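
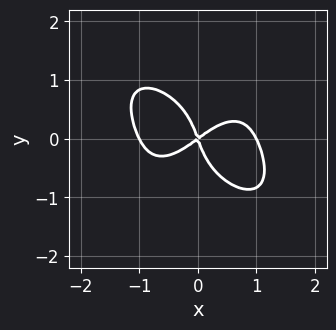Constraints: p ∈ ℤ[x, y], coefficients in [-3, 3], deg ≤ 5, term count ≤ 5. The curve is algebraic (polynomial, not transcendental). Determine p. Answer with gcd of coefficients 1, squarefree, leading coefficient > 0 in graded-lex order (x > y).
2*x^4 + 2*y^4 - 2*x^2 + 2*x*y + y^2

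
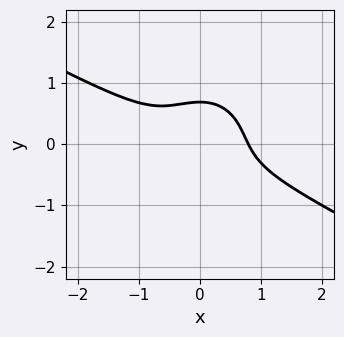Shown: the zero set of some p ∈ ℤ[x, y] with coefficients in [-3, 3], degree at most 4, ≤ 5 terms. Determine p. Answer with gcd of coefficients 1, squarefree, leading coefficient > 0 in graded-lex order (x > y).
deg p = 3. The shape is more complex than any degree-2 curve.
Solving for integer coefficients yields p as stated.

2*x^3 + 3*x^2*y + 3*y^3 - 1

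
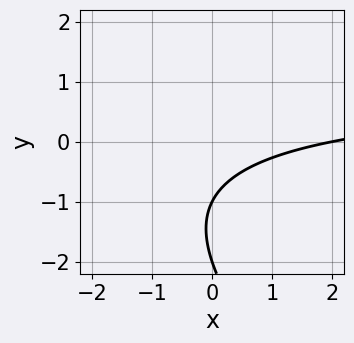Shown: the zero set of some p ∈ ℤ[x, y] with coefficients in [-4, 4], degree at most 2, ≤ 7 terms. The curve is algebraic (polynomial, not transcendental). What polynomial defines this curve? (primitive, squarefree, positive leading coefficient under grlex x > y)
x*y + y^2 - x + 3*y + 2

deg p = 2. No degree-1 curve has this shape.
Observable constraints: the y-axis gridline crossings are at y ∈ {-2, -1}; one x-axis crossing is at x = 2.
Solving for integer coefficients yields p as stated.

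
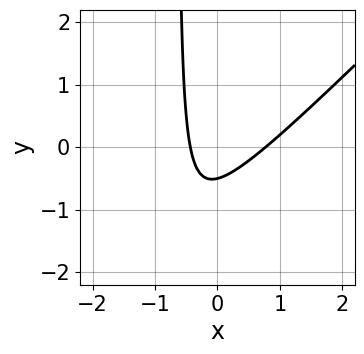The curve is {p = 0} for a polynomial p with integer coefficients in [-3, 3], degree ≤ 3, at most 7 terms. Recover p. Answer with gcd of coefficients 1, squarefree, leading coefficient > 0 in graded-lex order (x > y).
deg p = 2. No degree-1 curve has this shape.
The integer polynomial consistent with all of this is the stated p.

3*x^2 - 3*x*y - x - 2*y - 1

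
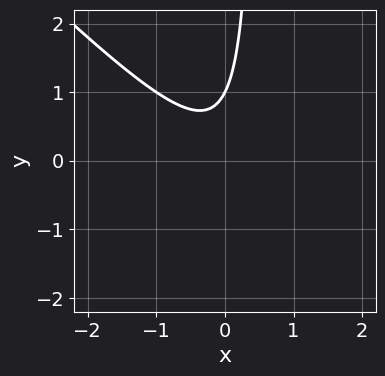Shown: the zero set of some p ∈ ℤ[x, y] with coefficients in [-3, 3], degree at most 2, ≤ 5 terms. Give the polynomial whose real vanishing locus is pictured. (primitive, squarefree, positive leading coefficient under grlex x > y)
2*x^2 + 2*x*y - y + 1

First, degree: no degree-1 curve has this shape, so deg p = 2.
Then, observable constraints: it meets the y-axis at y = 1 (among the integer gridlines); no x-intercept at any integer in the box.
Finally, fitting integer coefficients to these (and the overall shape) gives p.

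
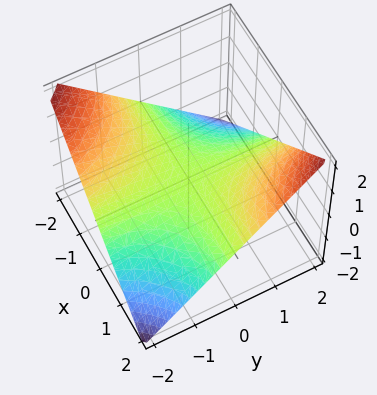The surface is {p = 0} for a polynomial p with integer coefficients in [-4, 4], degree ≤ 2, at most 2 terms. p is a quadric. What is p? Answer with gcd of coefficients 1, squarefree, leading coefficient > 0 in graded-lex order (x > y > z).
x*y - 2*z

(a) Degree: a hyperbolic paraboloid; a quadric, so deg p = 2.
(b) Against the integer gridlines: it meets the z-axis at z = 0 (among the integer gridlines); every point of the x-axis in the box is on the surface; every point of the y-axis in the box is on the surface.
(c) Together with the visible shape, these determine p as stated.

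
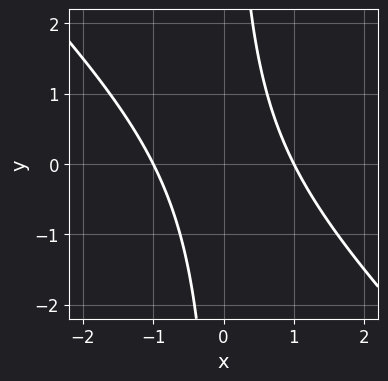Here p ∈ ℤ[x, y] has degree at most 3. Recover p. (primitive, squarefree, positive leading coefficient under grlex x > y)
x^2 + x*y - 1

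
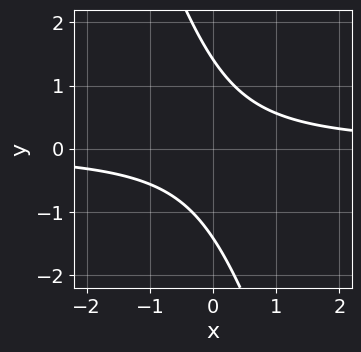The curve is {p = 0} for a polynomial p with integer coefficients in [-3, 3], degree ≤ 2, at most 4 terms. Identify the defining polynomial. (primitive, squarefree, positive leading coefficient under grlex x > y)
3*x*y + y^2 - 2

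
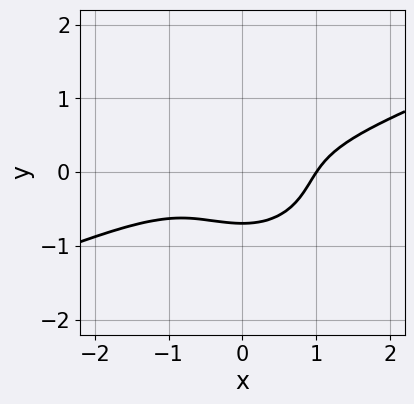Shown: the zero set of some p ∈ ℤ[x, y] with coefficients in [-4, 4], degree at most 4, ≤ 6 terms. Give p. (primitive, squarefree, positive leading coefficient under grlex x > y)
x^3 - 2*x^2*y - 3*y^3 - 1

Degree: a generic line meets the curve in up to 3 points, so deg p = 3.
From the visible intercepts: it meets the x-axis at x = 1 (among the integer gridlines).
These observations pin down the coefficients.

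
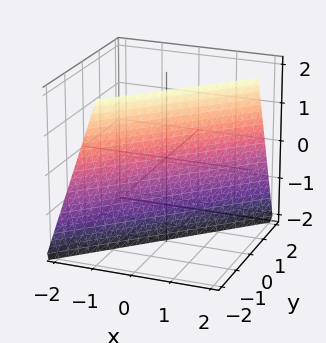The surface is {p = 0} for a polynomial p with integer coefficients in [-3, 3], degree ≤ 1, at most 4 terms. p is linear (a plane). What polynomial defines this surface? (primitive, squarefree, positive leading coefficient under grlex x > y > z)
(a) Degree: every cross-section is a straight line — this is a plane, so deg p = 1.
(b) From the visible intercepts: it meets the z-axis at z = -2 (among the integer gridlines).
(c) Assembling these constraints gives the stated polynomial.

3*x - 3*y - z - 2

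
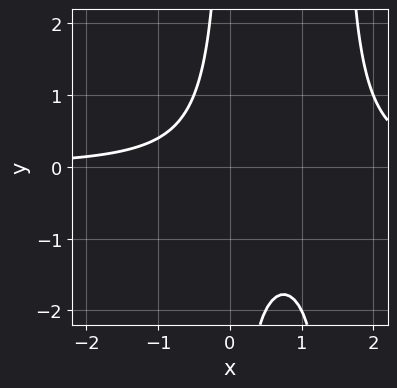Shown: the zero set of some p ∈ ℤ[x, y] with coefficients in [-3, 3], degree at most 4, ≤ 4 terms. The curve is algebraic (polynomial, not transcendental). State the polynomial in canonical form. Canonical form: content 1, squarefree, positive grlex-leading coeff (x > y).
2*x^2*y - 3*x*y - 2

(a) The degree is 3 — a generic line meets the curve in up to 3 points.
(b) Against the integer gridlines: no y-intercept at any integer in the box; it misses every integer gridline on the x-axis.
(c) Solving for integer coefficients yields p as stated.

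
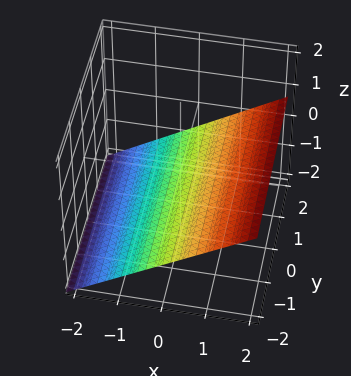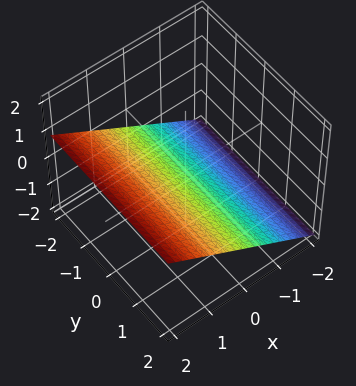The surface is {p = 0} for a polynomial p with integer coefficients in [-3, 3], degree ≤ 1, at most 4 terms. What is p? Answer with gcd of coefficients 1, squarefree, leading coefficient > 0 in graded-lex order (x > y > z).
2*x - 3*z - 2

(a) Degree: every cross-section is a straight line — this is a plane, so deg p = 1.
(b) From the axis intercepts and sections: it crosses the x-axis at the gridline x = 1; no y-intercept at any integer in the box.
(c) Assembling these constraints gives the stated polynomial.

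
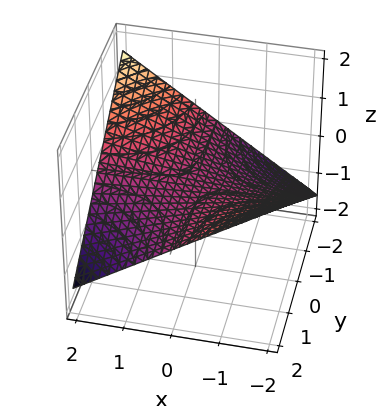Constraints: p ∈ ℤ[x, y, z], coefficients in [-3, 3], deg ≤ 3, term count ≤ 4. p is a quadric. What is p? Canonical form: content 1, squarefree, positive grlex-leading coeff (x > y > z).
x*y + 3*z

(a) Degree: a hyperbolic paraboloid; a quadric, so deg p = 2.
(b) From the axis intercepts and sections: every point of the y-axis in the box is on the surface; the visible x-axis segment lies entirely on the surface; it meets the z-axis at z = 0 (among the integer gridlines).
(c) Fitting integer coefficients to these (and the overall shape) gives p.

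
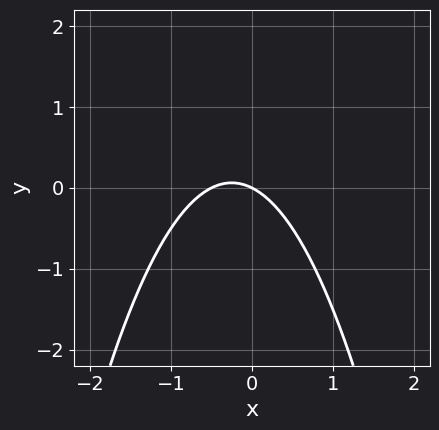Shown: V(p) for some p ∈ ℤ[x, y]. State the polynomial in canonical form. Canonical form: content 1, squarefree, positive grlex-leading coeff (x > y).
2*x^2 + x + 2*y

(a) deg p = 2.
(b) Reading off the gridlines: it meets the y-axis at y = 0 (among the integer gridlines); it meets the x-axis at x = 0 (among the integer gridlines).
(c) Matching integer coefficients to the picture gives p.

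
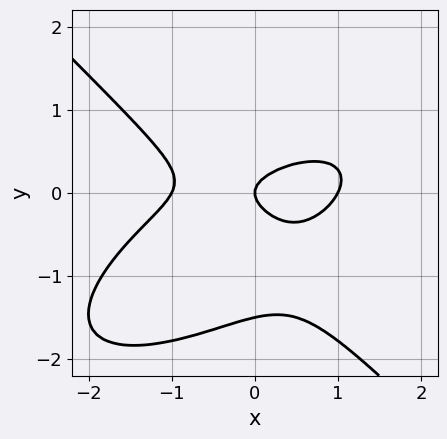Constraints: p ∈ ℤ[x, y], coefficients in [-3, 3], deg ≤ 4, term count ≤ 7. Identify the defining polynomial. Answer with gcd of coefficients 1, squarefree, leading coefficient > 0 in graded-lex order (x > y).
x^3 - x^2*y + 2*y^3 + 3*y^2 - x

The degree is 3 — the shape is more complex than any degree-2 curve.
Reading off the gridlines: it crosses the y-axis at the gridline y = 0; the x-axis gridline crossings are at x ∈ {-1, 0, 1}.
Solving for integer coefficients yields p as stated.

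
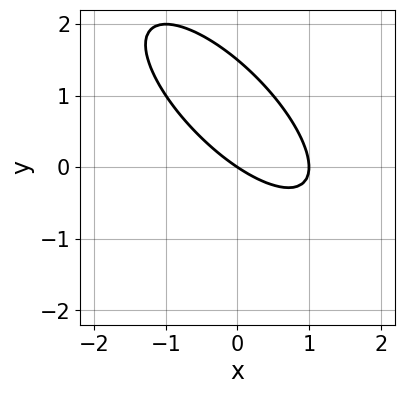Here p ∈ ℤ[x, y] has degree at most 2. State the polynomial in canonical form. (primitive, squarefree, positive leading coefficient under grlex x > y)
2*x^2 + 3*x*y + 2*y^2 - 2*x - 3*y

First, degree: a generic line meets the curve in up to 2 points, so deg p = 2.
Next, observable constraints: the x-axis gridline crossings are at x ∈ {0, 1}; it crosses the y-axis at the gridline y = 0.
Finally, together with the visible shape, these determine p as stated.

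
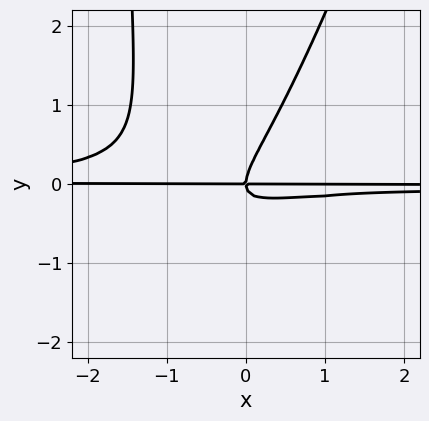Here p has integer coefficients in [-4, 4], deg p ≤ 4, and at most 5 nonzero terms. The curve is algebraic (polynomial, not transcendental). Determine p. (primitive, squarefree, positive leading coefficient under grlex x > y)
The degree is 4 — no degree-3 curve has this shape.
Reading off the gridlines: every point of the x-axis in the box is on the curve; one y-axis crossing is at y = 0.
The integer polynomial consistent with all of this is the stated p.

3*x^2*y^2 - x*y^3 + 3*x*y^2 - 2*y^3 + x*y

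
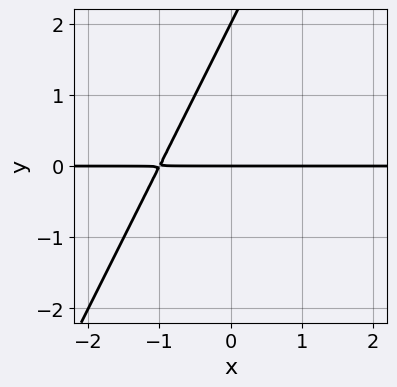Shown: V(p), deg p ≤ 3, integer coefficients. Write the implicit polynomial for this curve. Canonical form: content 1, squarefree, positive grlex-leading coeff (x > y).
2*x*y - y^2 + 2*y

Degree: no degree-1 curve has this shape, so deg p = 2.
Against the integer gridlines: the y-axis gridline crossings are at y ∈ {0, 2}; every point of the x-axis in the box is on the curve.
Putting this together gives p.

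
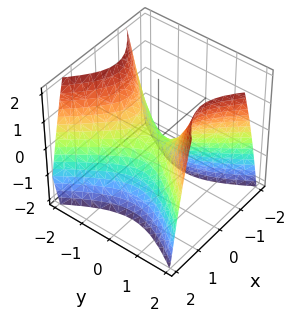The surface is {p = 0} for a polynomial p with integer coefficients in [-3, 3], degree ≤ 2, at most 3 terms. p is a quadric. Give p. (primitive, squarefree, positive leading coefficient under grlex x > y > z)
First, degree: a hyperbolic paraboloid; a quadric, so deg p = 2.
Then, symmetries: mirror symmetry y ↦ −y ⇒ only even powers of y; it's symmetric under x → −x, forcing even powers of x.
Then, checking where it meets the axes: it meets the z-axis at z = 0 (among the integer gridlines); one y-axis crossing is at y = 0; it meets the x-axis at x = 0 (among the integer gridlines).
Finally, fitting integer coefficients to these (and the overall shape) gives p.

3*x^2 - 2*y^2 + 2*z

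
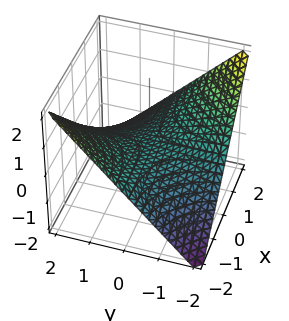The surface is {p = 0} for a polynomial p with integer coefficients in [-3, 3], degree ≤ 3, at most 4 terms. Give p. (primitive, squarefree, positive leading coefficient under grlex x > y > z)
x*y + 2*z

(a) Degree: a hyperbolic paraboloid; a quadric, so deg p = 2.
(b) Observable constraints: it crosses the z-axis at the gridline z = 0; every point of the x-axis in the box is on the surface; the visible y-axis segment lies entirely on the surface.
(c) These observations pin down the coefficients.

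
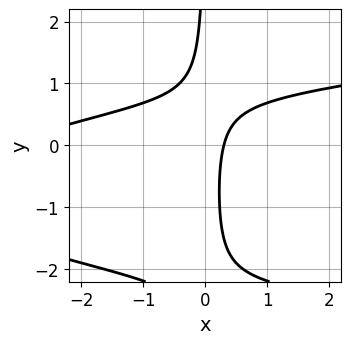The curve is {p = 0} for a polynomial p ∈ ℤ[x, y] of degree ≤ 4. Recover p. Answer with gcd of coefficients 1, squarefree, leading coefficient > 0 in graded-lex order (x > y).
2*x*y^2 - x^2 + 3*x*y - 3*x + 1

First, deg p = 3. No degree-2 curve has this shape.
Then, against the integer gridlines: no y-intercept at any integer in the box.
Finally, the integer polynomial consistent with all of this is the stated p.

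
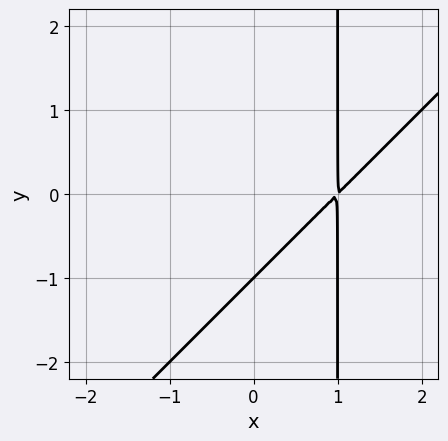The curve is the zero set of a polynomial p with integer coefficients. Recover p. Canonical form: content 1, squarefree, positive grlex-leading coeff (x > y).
(a) The degree is 2 — no degree-1 curve has this shape.
(b) Against the integer gridlines: one y-axis crossing is at y = -1.
(c) Fitting integer coefficients to these (and the overall shape) gives p.

x^2 - x*y - 2*x + y + 1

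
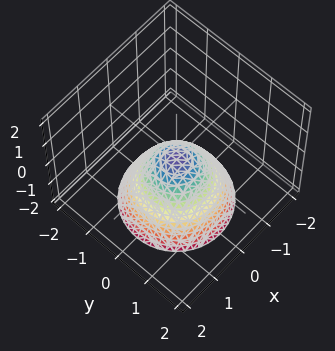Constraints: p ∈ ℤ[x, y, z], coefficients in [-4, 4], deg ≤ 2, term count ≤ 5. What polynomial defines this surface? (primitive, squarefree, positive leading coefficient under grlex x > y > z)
x^2 + y^2 + z

First, deg p = 2. A paraboloid; a quadric.
Next, symmetries: the z-axis is an axis of rotation, so x and y enter only as x² + y².
Next, from the visible intercepts: it crosses the y-axis at the gridline y = 0; one x-axis crossing is at x = 0.
Finally, these observations pin down the coefficients.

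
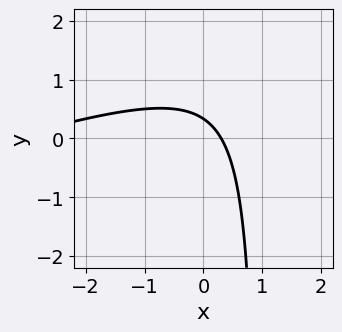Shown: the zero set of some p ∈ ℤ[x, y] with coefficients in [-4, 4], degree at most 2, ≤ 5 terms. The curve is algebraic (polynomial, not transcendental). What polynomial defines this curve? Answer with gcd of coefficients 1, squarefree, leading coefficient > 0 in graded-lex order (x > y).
x^2 - 3*x*y + 3*x + 3*y - 1

(a) deg p = 2.
(b) The integer polynomial consistent with all of this is the stated p.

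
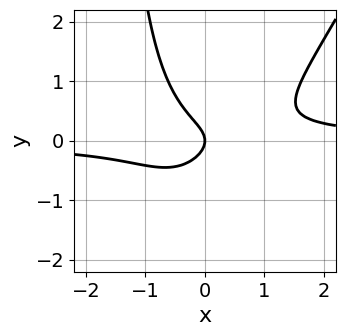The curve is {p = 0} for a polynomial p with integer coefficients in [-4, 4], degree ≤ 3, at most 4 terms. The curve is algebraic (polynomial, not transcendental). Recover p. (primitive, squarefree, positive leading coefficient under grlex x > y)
2*x^2*y - x*y^2 - 2*y^2 - x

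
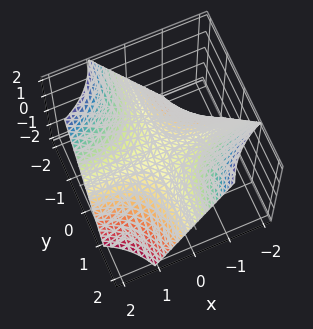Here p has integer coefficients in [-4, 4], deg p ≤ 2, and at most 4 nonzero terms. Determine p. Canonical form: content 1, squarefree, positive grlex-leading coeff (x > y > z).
x*y + z

deg p = 2.
From the visible intercepts: every point of the y-axis in the box is on the surface; it crosses the z-axis at the gridline z = 0.
Putting this together gives p.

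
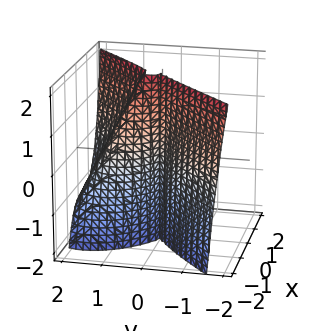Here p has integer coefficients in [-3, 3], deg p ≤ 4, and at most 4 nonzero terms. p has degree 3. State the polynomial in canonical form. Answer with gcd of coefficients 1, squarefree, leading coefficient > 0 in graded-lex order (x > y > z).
1. deg p = 3. The shape is more complex than any degree-2 surface.
2. Against the integer gridlines: it meets the y-axis at y = 0 (among the integer gridlines); the visible z-axis segment lies entirely on the surface.
3. Together with the visible shape, these determine p as stated.

2*x^3 - 2*y^3 - y^2*z + 3*y^2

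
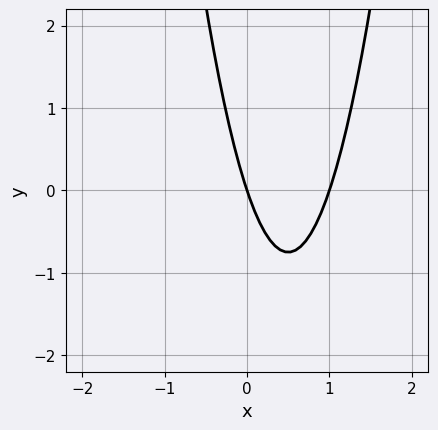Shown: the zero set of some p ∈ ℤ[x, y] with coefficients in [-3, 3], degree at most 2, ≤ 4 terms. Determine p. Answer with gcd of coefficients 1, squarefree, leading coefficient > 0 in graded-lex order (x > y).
1. deg p = 2. The shape is more complex than any degree-1 curve.
2. Against the integer gridlines: among the integer gridlines, it crosses the x-axis at x ∈ {0, 1}; it meets the y-axis at y = 0 (among the integer gridlines).
3. Fitting integer coefficients to these (and the overall shape) gives p.

3*x^2 - 3*x - y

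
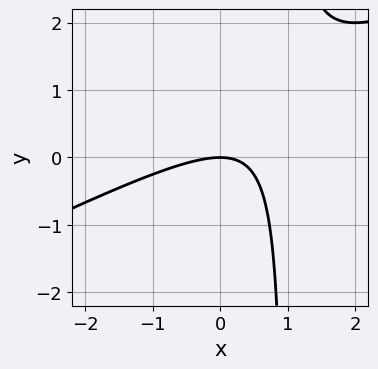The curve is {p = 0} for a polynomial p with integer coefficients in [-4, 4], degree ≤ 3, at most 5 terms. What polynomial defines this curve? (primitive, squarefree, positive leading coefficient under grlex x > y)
x^2 - 2*x*y + 2*y

The degree is 2 — a generic line meets the curve in up to 2 points.
Observable constraints: it meets the y-axis at y = 0 (among the integer gridlines); it crosses the x-axis at the gridline x = 0.
Putting this together gives p.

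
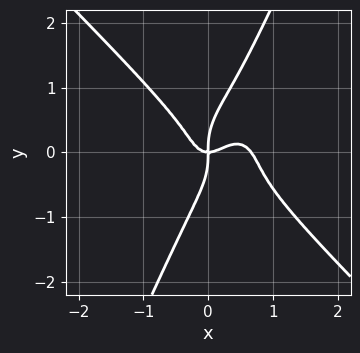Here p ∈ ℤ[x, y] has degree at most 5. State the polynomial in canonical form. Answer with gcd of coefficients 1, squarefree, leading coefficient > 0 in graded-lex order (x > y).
First, deg p = 4.
Then, reading off the gridlines: it crosses the x-axis at the gridline x = 0; it meets the y-axis at y = 0 (among the integer gridlines).
Finally, the integer polynomial consistent with all of this is the stated p.

3*x^4 + 2*x*y^3 - y^4 - 2*x^3 + x*y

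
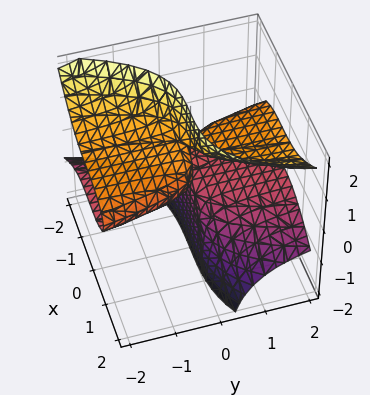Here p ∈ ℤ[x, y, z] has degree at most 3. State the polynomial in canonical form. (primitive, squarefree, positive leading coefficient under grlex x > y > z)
deg p = 3. No degree-2 surface has this shape.
From the axis intercepts and sections: every point of the y-axis in the box is on the surface; one x-axis crossing is at x = 0; every point of the z-axis in the box is on the surface.
The integer polynomial consistent with all of this is the stated p.

x^3 - 3*y*z^2 + 3*y*z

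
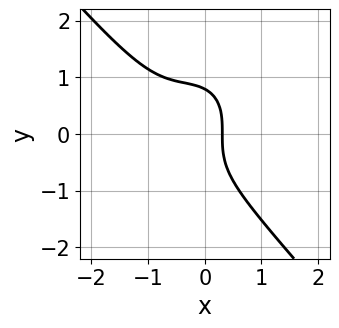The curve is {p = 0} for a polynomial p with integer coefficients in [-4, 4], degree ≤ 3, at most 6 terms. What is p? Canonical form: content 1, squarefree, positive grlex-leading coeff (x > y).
3*x^3 + 2*y^3 + 3*x^2 + 2*x - 1

(a) The degree is 3 — a generic line meets the curve in up to 3 points.
(b) The integer polynomial consistent with all of this is the stated p.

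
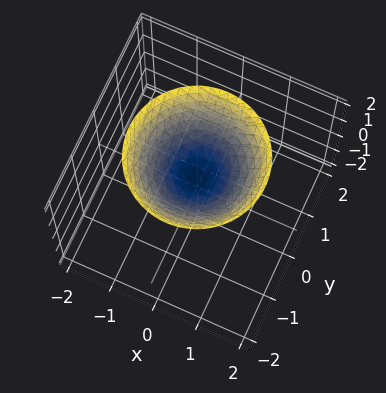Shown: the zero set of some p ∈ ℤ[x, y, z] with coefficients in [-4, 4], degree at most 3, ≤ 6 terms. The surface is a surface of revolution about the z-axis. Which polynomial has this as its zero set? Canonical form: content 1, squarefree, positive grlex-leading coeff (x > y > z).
1. deg p = 2. A generic line meets the surface in up to 2 points.
2. By symmetry, the z-axis is an axis of rotation, so x and y enter only as x² + y².
3. Against the integer gridlines: no x-intercept at any integer in the box; the surface avoids every integer y-axis point in the box; a circular section at z = 2 has radius between 1 and 2.
4. Assembling these constraints gives the stated polynomial.

2*x^2 + 2*y^2 - 3*z + 2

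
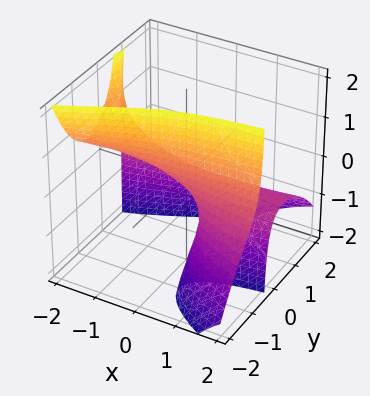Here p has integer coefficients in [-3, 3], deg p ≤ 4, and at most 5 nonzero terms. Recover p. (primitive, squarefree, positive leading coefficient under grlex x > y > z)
(a) deg p = 3.
(b) Reading off the gridlines: one z-axis crossing is at z = 0; it meets the x-axis at x = 0 (among the integer gridlines).
(c) The integer polynomial consistent with all of this is the stated p.

3*x*y*z + 3*y^3 + 3*y*z + x + 3*z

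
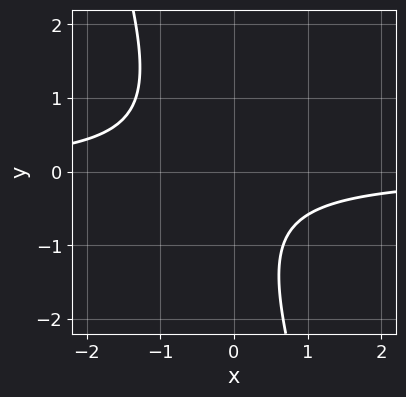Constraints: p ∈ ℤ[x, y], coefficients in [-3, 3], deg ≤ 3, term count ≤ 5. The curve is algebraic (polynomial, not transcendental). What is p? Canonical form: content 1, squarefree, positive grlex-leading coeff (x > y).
(a) Degree: no degree-1 curve has this shape, so deg p = 2.
(b) Checking where it meets the axes: it misses every integer gridline on the y-axis; it misses every integer gridline on the x-axis.
(c) Solving for integer coefficients yields p as stated.

3*x*y + y^2 + y + 2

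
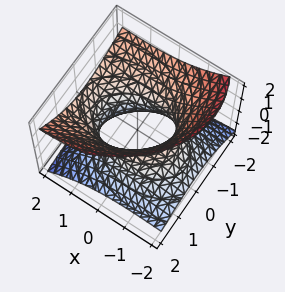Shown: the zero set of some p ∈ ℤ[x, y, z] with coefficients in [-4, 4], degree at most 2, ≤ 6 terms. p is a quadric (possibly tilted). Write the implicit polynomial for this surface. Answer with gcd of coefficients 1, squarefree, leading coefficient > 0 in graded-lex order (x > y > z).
(a) deg p = 2.
(b) Observable constraints: the surface avoids every integer z-axis point in the box; among the integer gridlines, it crosses the y-axis at y ∈ {-1, 1}.
(c) Fitting integer coefficients to these (and the overall shape) gives p.

x^2 - 3*x*z + 2*y^2 + 2*y*z - 3*z^2 - 2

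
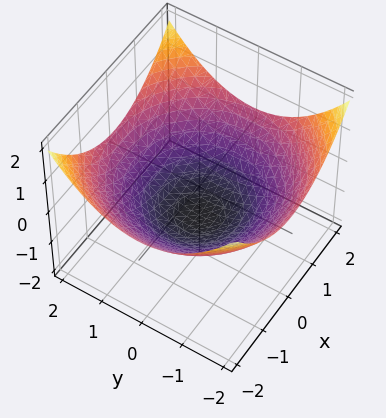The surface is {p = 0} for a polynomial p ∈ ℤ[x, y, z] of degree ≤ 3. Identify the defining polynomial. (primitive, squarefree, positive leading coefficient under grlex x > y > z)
x^2 + y^2 - 3*z - 3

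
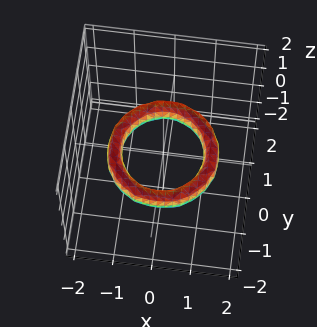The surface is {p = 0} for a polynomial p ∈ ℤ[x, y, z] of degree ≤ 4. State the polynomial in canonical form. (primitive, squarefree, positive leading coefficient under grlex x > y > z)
1. The degree is 4 — a generic line meets the surface in up to 4 points.
2. Symmetries: the surface is invariant under rotation about z: p = q(x² + y², z).
3. Against the integer gridlines: it misses every integer gridline on the z-axis; a circular section at z = 0 has radius exactly 1; the y-axis gridline crossings are at y ∈ {-1, 1}; the x-axis gridline crossings are at x ∈ {-1, 1}.
4. Fitting integer coefficients to these (and the overall shape) gives p.

x^4 + 2*x^2*y^2 + y^4 - 3*x^2 - 3*y^2 + 2*z^2 + 2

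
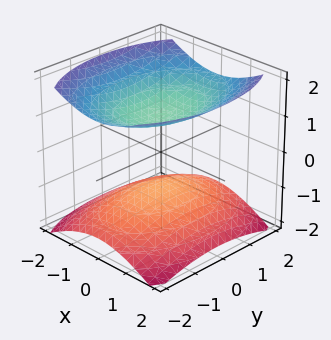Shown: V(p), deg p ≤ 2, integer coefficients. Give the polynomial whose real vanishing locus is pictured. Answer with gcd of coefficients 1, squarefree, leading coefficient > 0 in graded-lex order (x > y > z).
2*x^2 + y^2 - 3*z^2 + 3

1. The picture has 2 separate pieces. They look like related sheets of one shape, so recover p as a whole.
2. Degree: two separate bowl-shaped sheets opening away from each other; a quadric, so deg p = 2.
3. Symmetries: the y ↦ −y reflection is a symmetry, so y appears only in even powers; it's symmetric under z → −z, forcing even powers of z; the x ↦ −x reflection is a symmetry, so x appears only in even powers.
4. Against the integer gridlines: among the integer gridlines, it crosses the z-axis at z ∈ {-1, 1}; no y-intercept at any integer in the box; no x-intercept at any integer in the box.
5. Matching integer coefficients to the picture gives p.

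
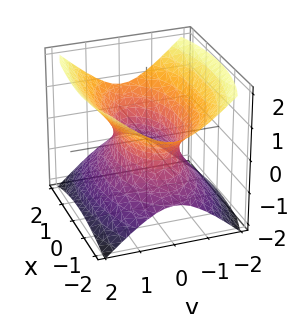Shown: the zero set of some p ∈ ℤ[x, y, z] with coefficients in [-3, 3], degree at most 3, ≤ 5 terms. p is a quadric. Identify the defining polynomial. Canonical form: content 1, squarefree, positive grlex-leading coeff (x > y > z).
(a) deg p = 2. An hourglass — one-sheet hyperboloid; a quadric.
(b) Symmetries: it's symmetric under x → −x, forcing even powers of x; it's symmetric under y → −y, forcing even powers of y; mirror symmetry z ↦ −z ⇒ only even powers of z.
(c) From the visible intercepts: no z-intercept at any integer in the box.
(d) Matching integer coefficients to the picture gives p.

x^2 + 3*y^2 - 3*z^2 - 2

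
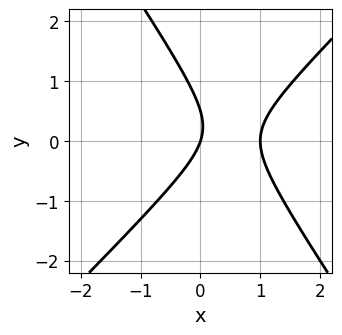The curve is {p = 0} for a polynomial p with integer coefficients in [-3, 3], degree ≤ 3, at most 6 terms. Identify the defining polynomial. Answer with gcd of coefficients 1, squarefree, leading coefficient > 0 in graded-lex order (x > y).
3*x^2 - x*y - 2*y^2 - 3*x + y

First, the degree is 2 — no degree-1 curve has this shape.
Then, against the integer gridlines: it meets the y-axis at y = 0 (among the integer gridlines); among the integer gridlines, it crosses the x-axis at x ∈ {0, 1}.
Finally, solving for integer coefficients yields p as stated.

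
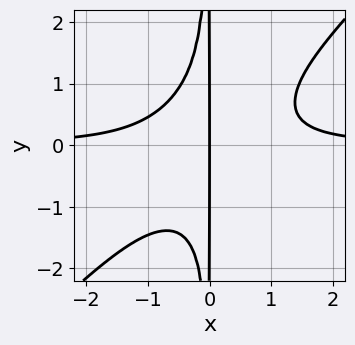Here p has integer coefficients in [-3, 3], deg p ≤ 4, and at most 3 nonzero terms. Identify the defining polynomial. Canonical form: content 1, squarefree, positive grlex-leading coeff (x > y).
First, the degree is 4 — a generic line meets the curve in up to 4 points.
Then, checking where it meets the axes: every point of the y-axis in the box is on the curve; it meets the x-axis at x = 0 (among the integer gridlines).
Finally, matching integer coefficients to the picture gives p.

3*x^3*y - 3*x^2*y^2 - 2*x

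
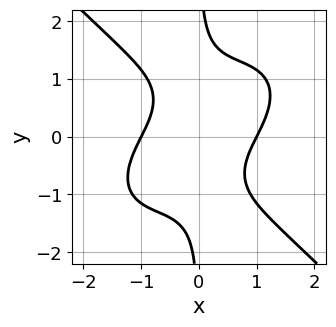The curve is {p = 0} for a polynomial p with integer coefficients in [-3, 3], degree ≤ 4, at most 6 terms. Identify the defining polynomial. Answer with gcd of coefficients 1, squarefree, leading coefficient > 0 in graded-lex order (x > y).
The degree is 4 — a generic line meets the curve in up to 4 points.
Reading off the gridlines: the x-axis gridline crossings are at x ∈ {-1, 1}; no y-intercept at any integer in the box.
These observations pin down the coefficients.

2*x^4 - x^3*y + 3*x*y^3 - 3*x*y - 2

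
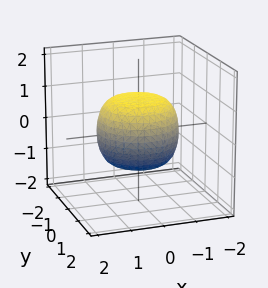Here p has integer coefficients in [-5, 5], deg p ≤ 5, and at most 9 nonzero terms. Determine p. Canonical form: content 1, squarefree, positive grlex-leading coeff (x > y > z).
First, the degree is 4 — the shape is more complex than any degree-3 surface.
Then, symmetry: every cross-section ⟂ z is a circle, so x, y appear only via x² + y².
Next, against the integer gridlines: a circular section at z = 0 has radius between 1 and 2; the z-axis gridline crossings are at z ∈ {-1, 1}.
Finally, these observations pin down the coefficients.

2*x^4 + 4*x^2*y^2 + 2*y^4 - x^2 - y^2 + 3*z^2 - 3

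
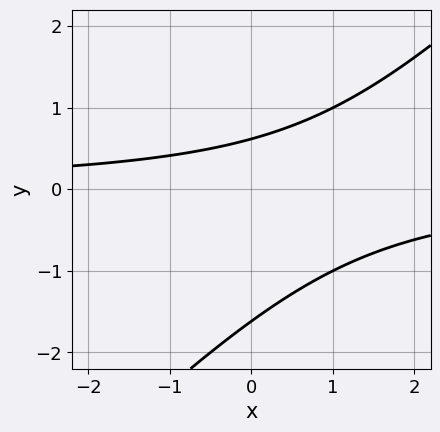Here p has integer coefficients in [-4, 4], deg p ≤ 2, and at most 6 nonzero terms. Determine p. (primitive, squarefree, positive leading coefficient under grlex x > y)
x*y - y^2 - y + 1

The degree is 2 — no degree-1 curve has this shape.
Checking where it meets the axes: no x-intercept at any integer in the box.
These observations pin down the coefficients.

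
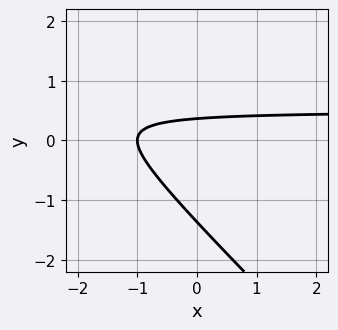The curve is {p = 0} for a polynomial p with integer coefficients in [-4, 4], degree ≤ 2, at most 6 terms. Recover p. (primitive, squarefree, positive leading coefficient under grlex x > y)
2*x*y + 2*y^2 - x + 2*y - 1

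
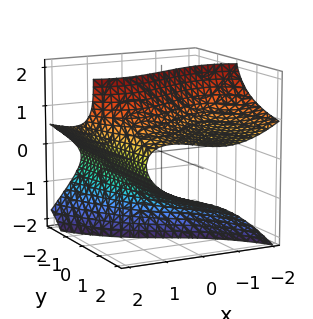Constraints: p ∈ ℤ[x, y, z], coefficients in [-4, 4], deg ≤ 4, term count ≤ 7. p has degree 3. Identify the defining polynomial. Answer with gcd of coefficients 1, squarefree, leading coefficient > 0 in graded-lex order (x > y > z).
x^3 + 3*y*z^2 - 3*x*z + y*z - 3

Degree: the shape is more complex than any degree-2 surface, so deg p = 3.
Against the integer gridlines: no y-intercept at any integer in the box; it misses every integer gridline on the z-axis.
Matching integer coefficients to the picture gives p.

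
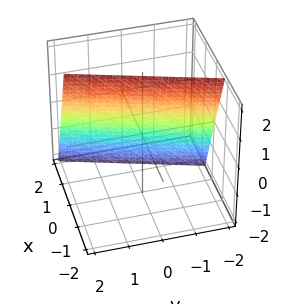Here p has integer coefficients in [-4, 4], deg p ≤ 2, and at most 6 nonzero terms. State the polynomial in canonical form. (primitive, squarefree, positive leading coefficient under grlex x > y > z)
(a) deg p = 1. The surface is flat (a plane).
(b) From the axis intercepts and sections: one z-axis crossing is at z = 2; one y-axis crossing is at y = -2.
(c) Putting this together gives p.

3*x - y + z - 2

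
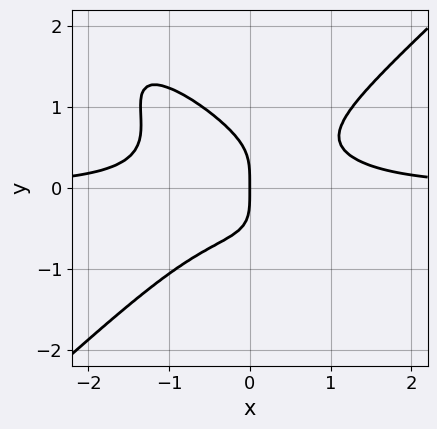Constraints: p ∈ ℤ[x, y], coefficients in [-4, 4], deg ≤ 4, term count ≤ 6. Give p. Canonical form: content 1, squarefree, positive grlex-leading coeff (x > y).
The degree is 4 — a generic line meets the curve in up to 4 points.
Against the integer gridlines: it crosses the x-axis at the gridline x = 0; one y-axis crossing is at y = 0.
The integer polynomial consistent with all of this is the stated p.

3*x^3*y + 2*x^2*y^2 - 3*x*y^3 - 3*y^4 - 2*x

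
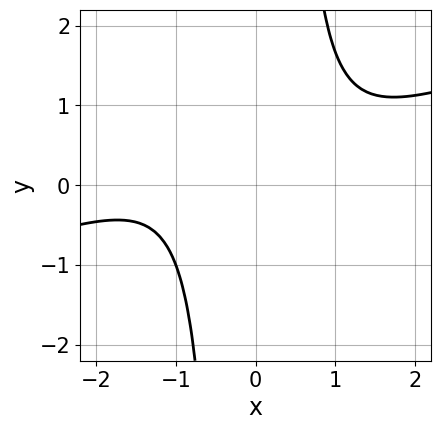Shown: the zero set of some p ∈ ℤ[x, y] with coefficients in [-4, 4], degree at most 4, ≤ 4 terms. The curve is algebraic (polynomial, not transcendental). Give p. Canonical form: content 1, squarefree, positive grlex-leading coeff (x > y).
x^4 - 3*x^3*y + x^3 + 3

(a) The degree is 4 — a generic line meets the curve in up to 4 points.
(b) Against the integer gridlines: it misses every integer gridline on the x-axis; no y-intercept at any integer in the box.
(c) Assembling these constraints gives the stated polynomial.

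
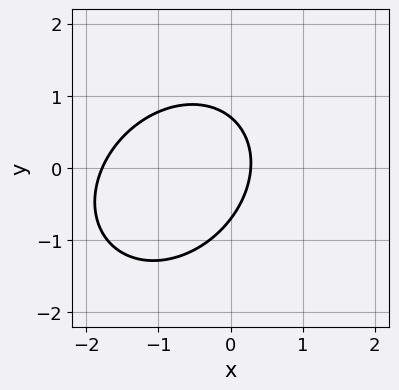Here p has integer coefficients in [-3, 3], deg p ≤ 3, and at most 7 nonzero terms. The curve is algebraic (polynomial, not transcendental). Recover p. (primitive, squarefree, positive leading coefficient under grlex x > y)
The degree is 2 — a generic line meets the curve in up to 2 points.
The integer polynomial consistent with all of this is the stated p.

2*x^2 - x*y + 2*y^2 + 3*x - 1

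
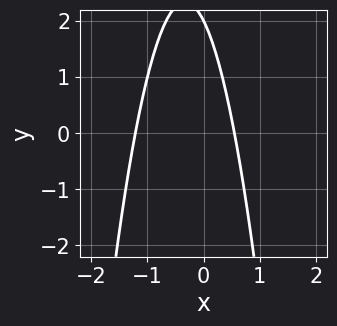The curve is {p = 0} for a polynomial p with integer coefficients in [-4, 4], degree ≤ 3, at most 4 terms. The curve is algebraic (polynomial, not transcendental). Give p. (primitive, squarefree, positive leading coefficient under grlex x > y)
3*x^2 + 2*x + y - 2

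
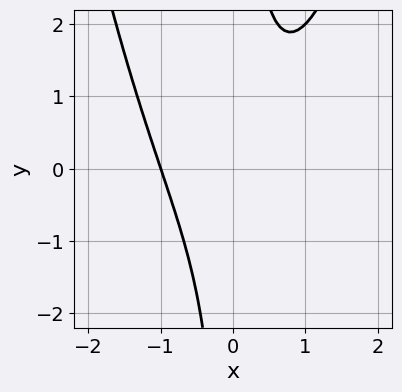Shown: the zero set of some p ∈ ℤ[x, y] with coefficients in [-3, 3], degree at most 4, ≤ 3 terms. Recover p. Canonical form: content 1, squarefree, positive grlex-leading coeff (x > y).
x^3 - x*y + 1

deg p = 3. The shape is more complex than any degree-2 curve.
Against the integer gridlines: it misses every integer gridline on the y-axis; it crosses the x-axis at the gridline x = -1.
These observations pin down the coefficients.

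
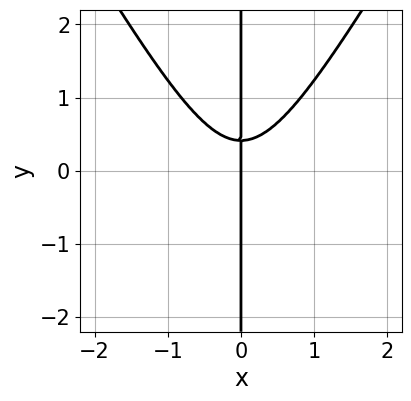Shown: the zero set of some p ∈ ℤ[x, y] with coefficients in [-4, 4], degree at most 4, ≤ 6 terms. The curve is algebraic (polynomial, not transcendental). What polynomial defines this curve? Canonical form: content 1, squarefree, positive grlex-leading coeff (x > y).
The degree is 3 — a generic line meets the curve in up to 3 points.
Reading off the gridlines: the visible y-axis segment lies entirely on the curve; one x-axis crossing is at x = 0.
Fitting integer coefficients to these (and the overall shape) gives p.

3*x^3 - x*y^2 - 2*x*y + x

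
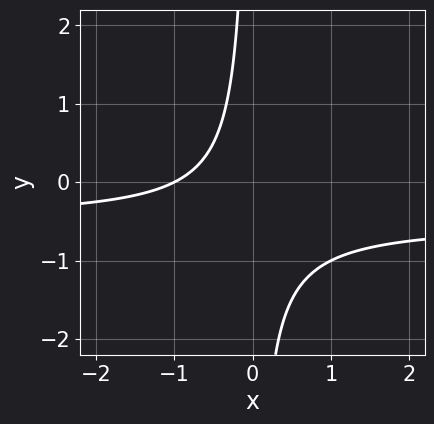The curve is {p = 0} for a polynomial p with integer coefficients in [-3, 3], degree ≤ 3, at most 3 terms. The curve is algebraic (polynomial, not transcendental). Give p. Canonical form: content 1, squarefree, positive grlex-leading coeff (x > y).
deg p = 2. A generic line meets the curve in up to 2 points.
From the axis intercepts and sections: no y-intercept at any integer in the box; it meets the x-axis at x = -1 (among the integer gridlines).
These observations pin down the coefficients.

2*x*y + x + 1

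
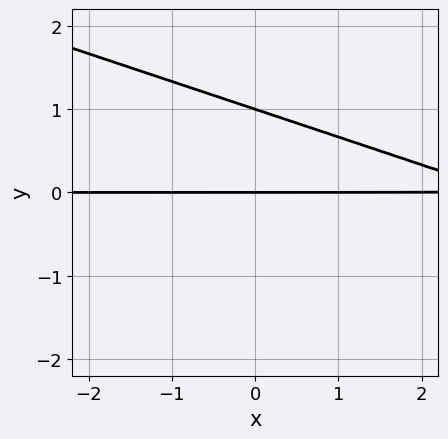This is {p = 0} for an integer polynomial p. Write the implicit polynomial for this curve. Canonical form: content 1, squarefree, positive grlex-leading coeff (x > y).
x*y + 3*y^2 - 3*y

First, degree: a generic line meets the curve in up to 2 points, so deg p = 2.
Then, reading off the gridlines: among the integer gridlines, it crosses the y-axis at y ∈ {0, 1}; the visible x-axis segment lies entirely on the curve.
Finally, matching integer coefficients to the picture gives p.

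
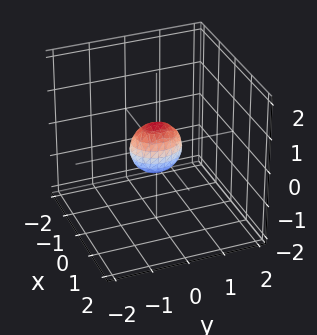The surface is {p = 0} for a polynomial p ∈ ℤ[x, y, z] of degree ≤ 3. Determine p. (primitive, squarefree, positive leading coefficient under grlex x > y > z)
(a) Degree: a closed, bounded, convex surface; a quadric, so deg p = 2.
(b) Symmetries: the y ↦ −y reflection is a symmetry, so y appears only in even powers; the z ↦ −z reflection is a symmetry, so z appears only in even powers; it's symmetric under x → −x, forcing even powers of x.
(c) Assembling these constraints gives the stated polynomial.

3*x^2 + 2*y^2 + 2*z^2 - 1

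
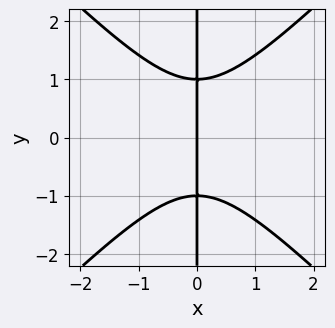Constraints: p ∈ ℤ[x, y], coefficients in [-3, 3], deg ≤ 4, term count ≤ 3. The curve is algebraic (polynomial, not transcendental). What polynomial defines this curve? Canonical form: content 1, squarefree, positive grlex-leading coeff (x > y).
x^3 - x*y^2 + x

(a) deg p = 3. The shape is more complex than any degree-2 curve.
(b) Symmetries: mirror symmetry y ↦ −y ⇒ only even powers of y.
(c) From the axis intercepts and sections: it crosses the x-axis at the gridline x = 0; the visible y-axis segment lies entirely on the curve.
(d) Fitting integer coefficients to these (and the overall shape) gives p.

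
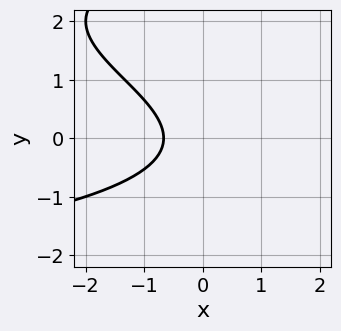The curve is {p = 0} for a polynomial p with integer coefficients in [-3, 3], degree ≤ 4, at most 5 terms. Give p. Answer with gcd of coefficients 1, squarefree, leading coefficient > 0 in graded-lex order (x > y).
y^3 - 3*y^2 - 3*x - 2

First, degree: a generic line meets the curve in up to 3 points, so deg p = 3.
Next, checking where it meets the axes: it misses every integer gridline on the y-axis.
Finally, assembling these constraints gives the stated polynomial.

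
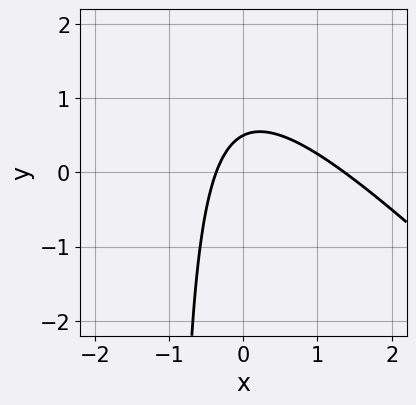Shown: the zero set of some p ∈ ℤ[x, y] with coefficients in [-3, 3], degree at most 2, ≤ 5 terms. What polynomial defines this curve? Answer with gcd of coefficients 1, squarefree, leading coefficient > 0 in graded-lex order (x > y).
2*x^2 + 2*x*y - 2*x + 2*y - 1

deg p = 2.
Putting this together gives p.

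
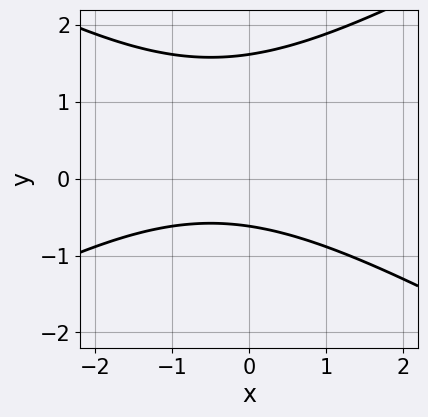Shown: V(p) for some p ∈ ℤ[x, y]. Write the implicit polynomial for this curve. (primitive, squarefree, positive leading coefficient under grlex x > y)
(a) deg p = 2. A generic line meets the curve in up to 2 points.
(b) Observable constraints: no x-intercept at any integer in the box.
(c) Matching integer coefficients to the picture gives p.

x^2 - 3*y^2 + x + 3*y + 3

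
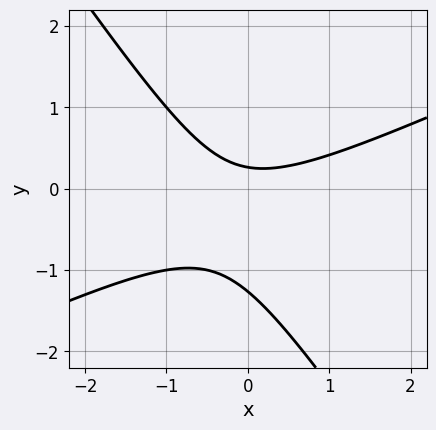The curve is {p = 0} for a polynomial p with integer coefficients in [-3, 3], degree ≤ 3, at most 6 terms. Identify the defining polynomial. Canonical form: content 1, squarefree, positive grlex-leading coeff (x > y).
2*x^2 - 3*x*y - 3*y^2 - 3*y + 1

(a) Degree: the shape is more complex than any degree-1 curve, so deg p = 2.
(b) Observable constraints: no x-intercept at any integer in the box.
(c) Fitting integer coefficients to these (and the overall shape) gives p.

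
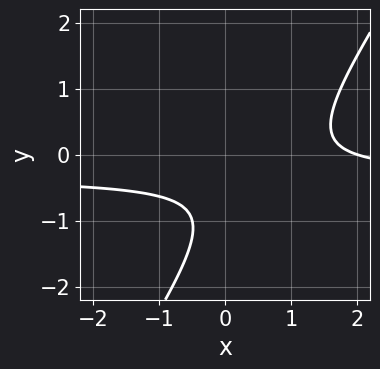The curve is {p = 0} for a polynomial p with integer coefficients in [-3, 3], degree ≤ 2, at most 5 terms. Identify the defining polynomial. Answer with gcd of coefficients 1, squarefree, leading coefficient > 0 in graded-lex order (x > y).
3*x*y - 2*y^2 + x - 3*y - 2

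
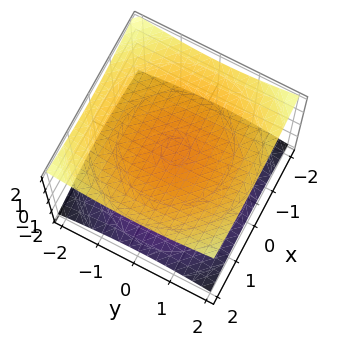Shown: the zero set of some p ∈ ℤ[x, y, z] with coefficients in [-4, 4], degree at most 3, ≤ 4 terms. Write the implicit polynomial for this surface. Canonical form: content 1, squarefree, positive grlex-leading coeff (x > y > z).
x^2 + y^2 - 3*z^2 + 3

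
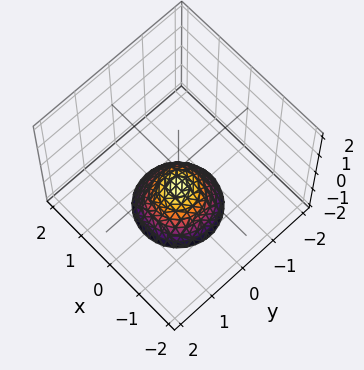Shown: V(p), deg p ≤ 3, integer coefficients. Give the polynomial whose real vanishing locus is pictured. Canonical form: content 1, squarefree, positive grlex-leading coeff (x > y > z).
1. The degree is 2 — the shape is more complex than any degree-1 surface.
2. Symmetry: the surface is invariant under rotation about z: p = q(x² + y², z).
3. Against the integer gridlines: a circular section at z = -2 has radius exactly 1; one z-axis crossing is at z = -1.
4. Fitting integer coefficients to these (and the overall shape) gives p.

x^2 + y^2 + z + 1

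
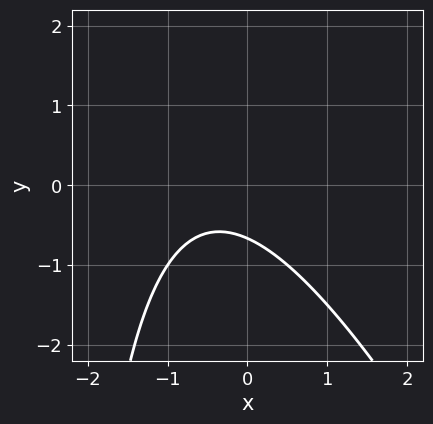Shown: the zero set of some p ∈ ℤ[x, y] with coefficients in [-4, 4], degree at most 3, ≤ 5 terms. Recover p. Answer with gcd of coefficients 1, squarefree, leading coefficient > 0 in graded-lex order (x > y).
2*x^2 + x*y + 2*x + 3*y + 2

1. Degree: the shape is more complex than any degree-1 curve, so deg p = 2.
2. From the axis intercepts and sections: it misses every integer gridline on the x-axis.
3. Matching integer coefficients to the picture gives p.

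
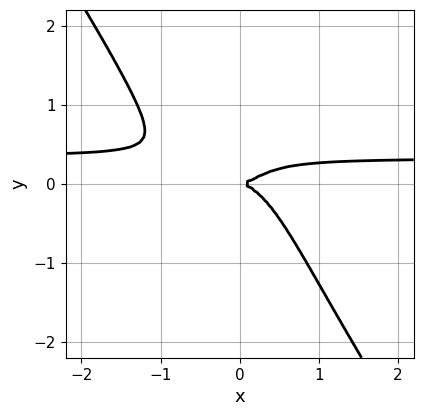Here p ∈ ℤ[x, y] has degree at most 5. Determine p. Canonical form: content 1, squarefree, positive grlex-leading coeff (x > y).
(a) deg p = 4. The shape is more complex than any degree-3 curve.
(b) Against the integer gridlines: it meets the x-axis at x = 0 (among the integer gridlines); it meets the y-axis at y = 0 (among the integer gridlines).
(c) Assembling these constraints gives the stated polynomial.

3*x^3*y + 2*x^2*y^2 - x^3 + y^2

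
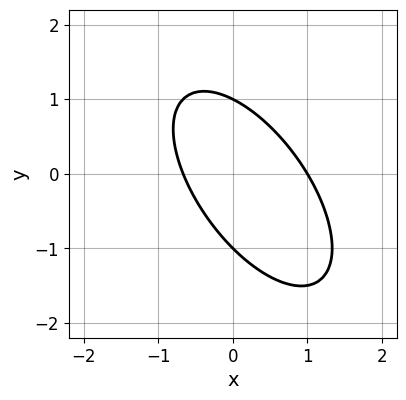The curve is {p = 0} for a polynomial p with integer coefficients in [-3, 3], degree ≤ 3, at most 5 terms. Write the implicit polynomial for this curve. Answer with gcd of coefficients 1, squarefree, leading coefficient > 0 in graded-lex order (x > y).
1. deg p = 2.
2. From the visible intercepts: the y-axis gridline crossings are at y ∈ {-1, 1}; it crosses the x-axis at the gridline x = 1.
3. Fitting integer coefficients to these (and the overall shape) gives p.

3*x^2 + 3*x*y + 2*y^2 - x - 2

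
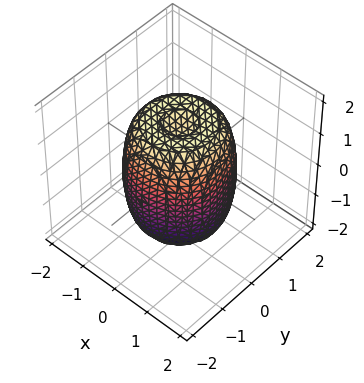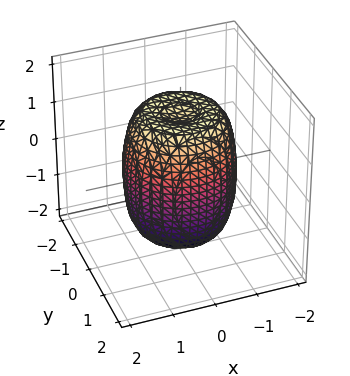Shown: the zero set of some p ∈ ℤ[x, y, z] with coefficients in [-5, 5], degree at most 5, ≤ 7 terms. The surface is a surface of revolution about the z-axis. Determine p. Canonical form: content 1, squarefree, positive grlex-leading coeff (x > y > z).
2*x^4 + 4*x^2*y^2 + 2*y^4 - 2*x^2 - 2*y^2 + z^2 - 2

(a) Degree: no degree-3 surface has this shape, so deg p = 4.
(b) Symmetry: the z-axis is an axis of rotation, so x and y enter only as x² + y².
(c) Observable constraints: a circular section at z = 1 has radius between 1 and 2.
(d) Together with the visible shape, these determine p as stated.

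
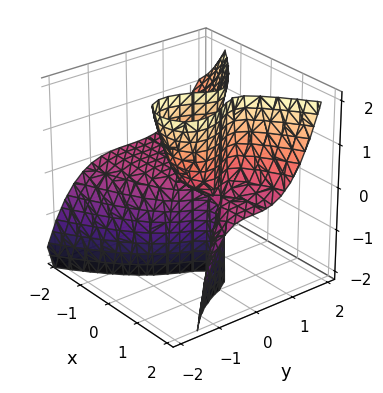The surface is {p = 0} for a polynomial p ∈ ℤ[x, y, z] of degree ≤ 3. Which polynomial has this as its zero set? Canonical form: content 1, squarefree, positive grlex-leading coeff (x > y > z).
2*x^2*z - 2*y^3 - 2*x*z + y*z

1. deg p = 3.
2. Checking where it meets the axes: every point of the z-axis in the box is on the surface; the visible x-axis segment lies entirely on the surface; it meets the y-axis at y = 0 (among the integer gridlines).
3. Assembling these constraints gives the stated polynomial.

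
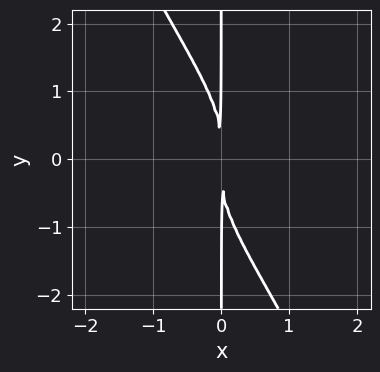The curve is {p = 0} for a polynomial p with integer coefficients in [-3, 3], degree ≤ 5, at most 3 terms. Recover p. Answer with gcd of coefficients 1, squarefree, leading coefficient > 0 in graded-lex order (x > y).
2*x^2*y^2 + x*y^3 + 3*x^2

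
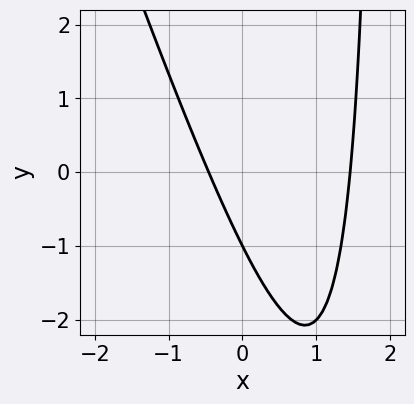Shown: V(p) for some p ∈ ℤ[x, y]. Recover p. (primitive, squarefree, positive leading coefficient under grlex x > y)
deg p = 2. No degree-1 curve has this shape.
Observable constraints: it crosses the y-axis at the gridline y = -1.
The integer polynomial consistent with all of this is the stated p.

3*x^2 + x*y - 3*x - 2*y - 2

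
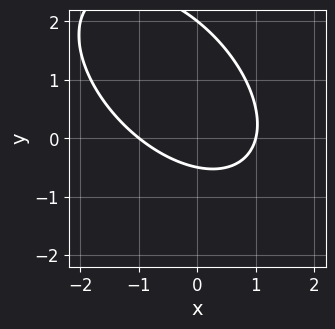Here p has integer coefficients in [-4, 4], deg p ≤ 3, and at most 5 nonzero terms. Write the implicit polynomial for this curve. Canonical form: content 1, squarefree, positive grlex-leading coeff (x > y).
1. Degree: no degree-1 curve has this shape, so deg p = 2.
2. Checking where it meets the axes: the x-axis gridline crossings are at x ∈ {-1, 1}; it meets the y-axis at y = 2 (among the integer gridlines).
3. Fitting integer coefficients to these (and the overall shape) gives p.

2*x^2 + 2*x*y + 2*y^2 - 3*y - 2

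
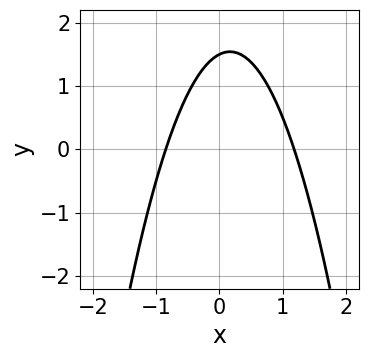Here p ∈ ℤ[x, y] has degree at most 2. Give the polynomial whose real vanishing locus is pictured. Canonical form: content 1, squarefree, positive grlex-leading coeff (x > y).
3*x^2 - x + 2*y - 3

1. deg p = 2.
2. Matching integer coefficients to the picture gives p.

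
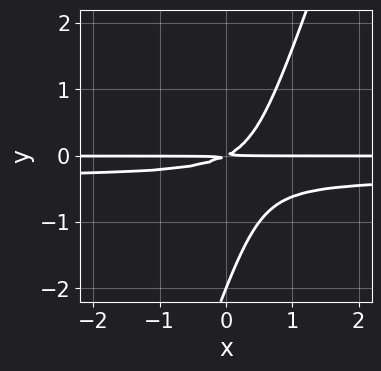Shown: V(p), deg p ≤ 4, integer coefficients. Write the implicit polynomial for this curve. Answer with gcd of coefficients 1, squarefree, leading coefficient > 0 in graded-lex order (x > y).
First, degree: the shape is more complex than any degree-2 curve, so deg p = 3.
Next, from the axis intercepts and sections: one y-axis crossing is at y = -2; every point of the x-axis in the box is on the curve.
Finally, matching integer coefficients to the picture gives p.

3*x*y^2 - y^3 + x*y - 2*y^2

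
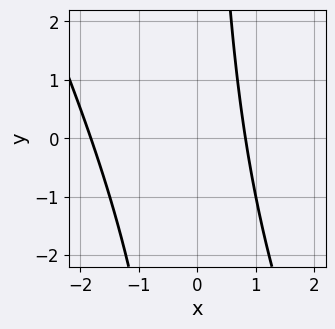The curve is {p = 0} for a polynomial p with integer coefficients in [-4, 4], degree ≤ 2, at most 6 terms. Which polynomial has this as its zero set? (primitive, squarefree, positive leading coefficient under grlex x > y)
(a) deg p = 2. No degree-1 curve has this shape.
(b) Checking where it meets the axes: it misses every integer gridline on the y-axis.
(c) Solving for integer coefficients yields p as stated.

2*x^2 + x*y + 2*x - 3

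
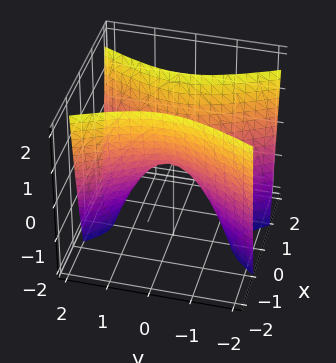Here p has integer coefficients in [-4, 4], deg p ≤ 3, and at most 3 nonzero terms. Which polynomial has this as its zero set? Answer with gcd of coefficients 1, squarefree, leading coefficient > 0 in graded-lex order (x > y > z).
3*x^2 - y^2 - z

Degree: a saddle surface; a quadric, so deg p = 2.
Symmetries: mirror symmetry x ↦ −x ⇒ only even powers of x; it's symmetric under y → −y, forcing even powers of y.
Reading off the gridlines: it crosses the z-axis at the gridline z = 0; it meets the y-axis at y = 0 (among the integer gridlines); it meets the x-axis at x = 0 (among the integer gridlines).
Together with the visible shape, these determine p as stated.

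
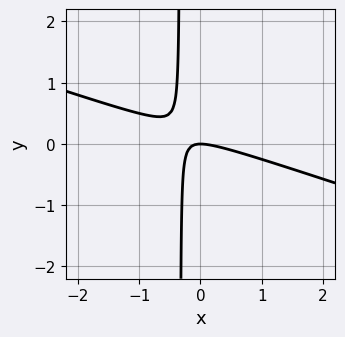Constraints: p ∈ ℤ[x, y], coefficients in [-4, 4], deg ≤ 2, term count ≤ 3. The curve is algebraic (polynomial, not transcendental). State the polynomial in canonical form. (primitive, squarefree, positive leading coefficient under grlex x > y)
x^2 + 3*x*y + y

First, the degree is 2 — a generic line meets the curve in up to 2 points.
Then, from the axis intercepts and sections: one y-axis crossing is at y = 0; it crosses the x-axis at the gridline x = 0.
Finally, together with the visible shape, these determine p as stated.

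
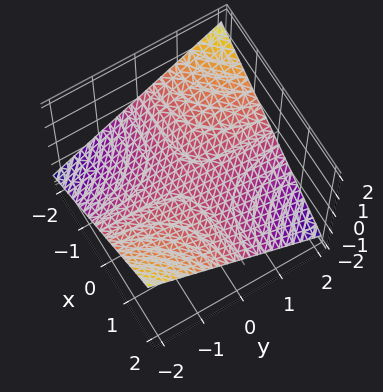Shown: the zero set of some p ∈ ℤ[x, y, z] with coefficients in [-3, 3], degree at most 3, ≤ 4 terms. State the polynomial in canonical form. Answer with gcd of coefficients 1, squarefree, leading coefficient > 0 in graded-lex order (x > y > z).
x*y + 3*z

1. The degree is 2 — a hyperbolic paraboloid; a quadric.
2. From the visible intercepts: the visible y-axis segment lies entirely on the surface; the visible x-axis segment lies entirely on the surface.
3. Solving for integer coefficients yields p as stated.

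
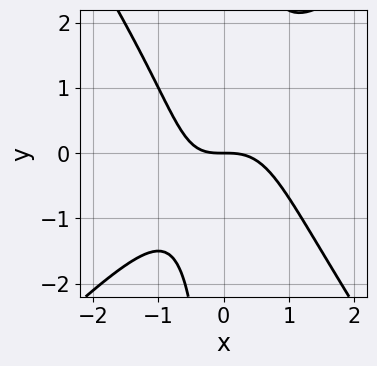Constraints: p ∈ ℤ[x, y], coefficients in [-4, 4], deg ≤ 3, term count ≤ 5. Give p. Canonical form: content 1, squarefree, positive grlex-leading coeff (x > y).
3*x^3 - x^2*y - 2*x*y^2 + x*y + 3*y

First, the degree is 3 — no degree-2 curve has this shape.
Next, checking where it meets the axes: it crosses the x-axis at the gridline x = 0; it crosses the y-axis at the gridline y = 0.
Finally, the integer polynomial consistent with all of this is the stated p.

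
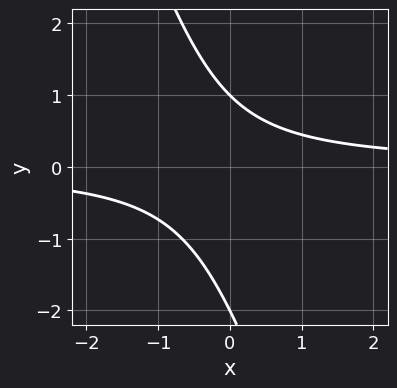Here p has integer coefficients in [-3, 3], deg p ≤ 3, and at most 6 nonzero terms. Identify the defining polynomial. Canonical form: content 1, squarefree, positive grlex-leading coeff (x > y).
First, the degree is 2 — a generic line meets the curve in up to 2 points.
Then, reading off the gridlines: no x-intercept at any integer in the box; the y-axis gridline crossings are at y ∈ {-2, 1}.
Finally, putting this together gives p.

3*x*y + y^2 + y - 2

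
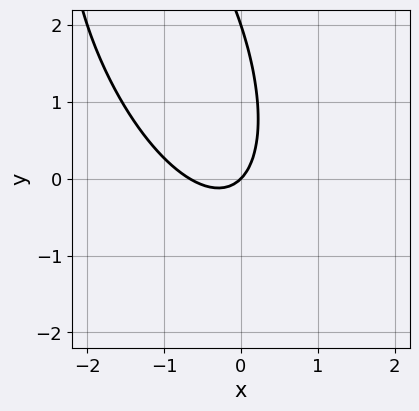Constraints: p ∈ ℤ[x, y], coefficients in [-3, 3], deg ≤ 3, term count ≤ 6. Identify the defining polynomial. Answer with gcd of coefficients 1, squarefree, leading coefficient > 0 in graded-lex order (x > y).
3*x^2 + 2*x*y + y^2 + 2*x - 2*y

(a) Degree: no degree-1 curve has this shape, so deg p = 2.
(b) Checking where it meets the axes: it crosses the x-axis at the gridline x = 0; the y-axis gridline crossings are at y ∈ {0, 2}.
(c) The integer polynomial consistent with all of this is the stated p.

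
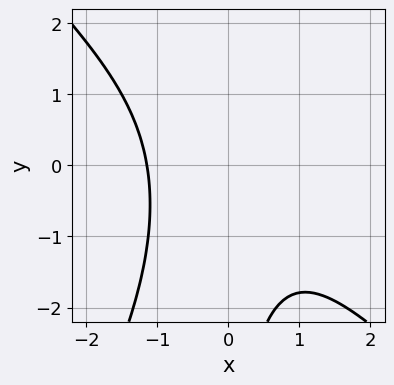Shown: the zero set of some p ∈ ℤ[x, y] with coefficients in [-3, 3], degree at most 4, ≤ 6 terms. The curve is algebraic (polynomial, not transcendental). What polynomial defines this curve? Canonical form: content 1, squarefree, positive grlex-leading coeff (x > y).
1. deg p = 3. A generic line meets the curve in up to 3 points.
2. Reading off the gridlines: it misses every integer gridline on the y-axis.
3. Together with the visible shape, these determine p as stated.

2*x^3 + x^2*y - x*y^2 + 3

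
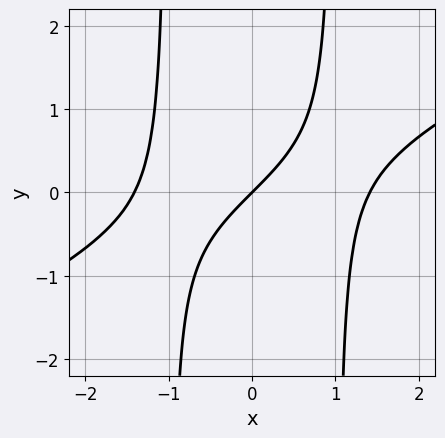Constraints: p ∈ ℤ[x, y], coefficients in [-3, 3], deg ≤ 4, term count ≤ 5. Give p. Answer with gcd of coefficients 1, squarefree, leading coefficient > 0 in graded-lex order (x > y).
x^3 - 2*x^2*y - 2*x + 2*y

(a) The degree is 3 — no degree-2 curve has this shape.
(b) From the axis intercepts and sections: one y-axis crossing is at y = 0; it meets the x-axis at x = 0 (among the integer gridlines).
(c) Assembling these constraints gives the stated polynomial.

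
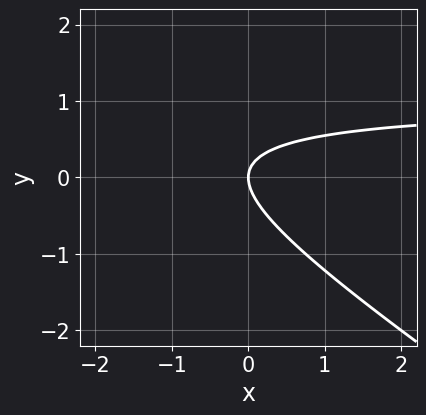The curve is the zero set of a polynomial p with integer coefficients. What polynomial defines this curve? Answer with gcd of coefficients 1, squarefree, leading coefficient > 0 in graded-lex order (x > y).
2*x*y + 3*y^2 - 2*x

The degree is 2 — the shape is more complex than any degree-1 curve.
Observable constraints: it meets the y-axis at y = 0 (among the integer gridlines); one x-axis crossing is at x = 0.
Matching integer coefficients to the picture gives p.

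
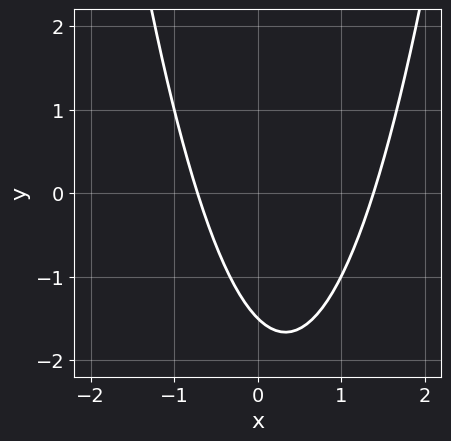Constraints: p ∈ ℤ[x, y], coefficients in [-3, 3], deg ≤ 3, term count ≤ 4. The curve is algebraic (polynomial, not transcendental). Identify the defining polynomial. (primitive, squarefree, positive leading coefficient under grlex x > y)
1. The degree is 2 — the shape is more complex than any degree-1 curve.
2. Matching integer coefficients to the picture gives p.

3*x^2 - 2*x - 2*y - 3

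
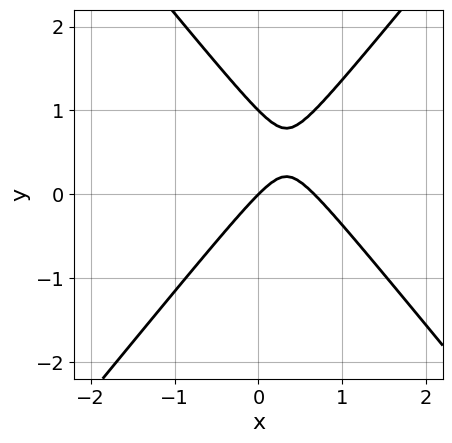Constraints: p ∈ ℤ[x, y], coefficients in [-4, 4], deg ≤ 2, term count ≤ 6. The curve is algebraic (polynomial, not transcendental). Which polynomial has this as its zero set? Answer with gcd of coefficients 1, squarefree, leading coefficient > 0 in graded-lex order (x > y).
The degree is 2 — a generic line meets the curve in up to 2 points.
Reading off the gridlines: the y-axis gridline crossings are at y ∈ {0, 1}; it meets the x-axis at x = 0 (among the integer gridlines).
The integer polynomial consistent with all of this is the stated p.

3*x^2 - 2*y^2 - 2*x + 2*y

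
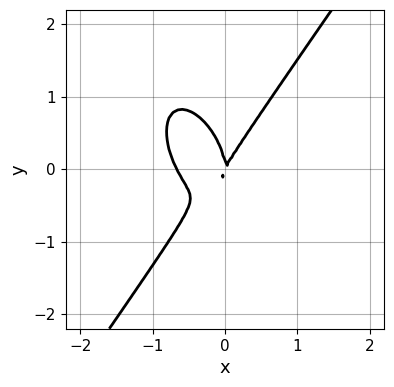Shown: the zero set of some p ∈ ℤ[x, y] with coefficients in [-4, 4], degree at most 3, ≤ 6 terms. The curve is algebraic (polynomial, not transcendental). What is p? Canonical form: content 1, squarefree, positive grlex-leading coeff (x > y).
3*x^3 - y^3 + 2*x^2 - x*y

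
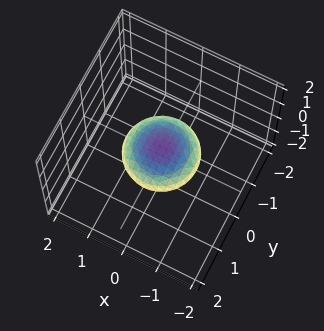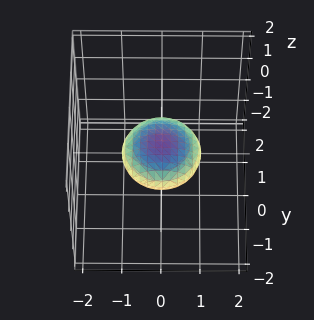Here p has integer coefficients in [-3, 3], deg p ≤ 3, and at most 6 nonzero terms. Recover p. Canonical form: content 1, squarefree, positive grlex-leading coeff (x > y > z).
x^2 + y^2 + 3*z^2 - 1

deg p = 2. A generic line meets the surface in up to 2 points.
By symmetry, the z-axis is an axis of rotation, so x and y enter only as x² + y².
From the axis intercepts and sections: the y-axis gridline crossings are at y ∈ {-1, 1}; among the integer gridlines, it crosses the x-axis at x ∈ {-1, 1}; a circular section at z = 0 has radius exactly 1.
Matching integer coefficients to the picture gives p.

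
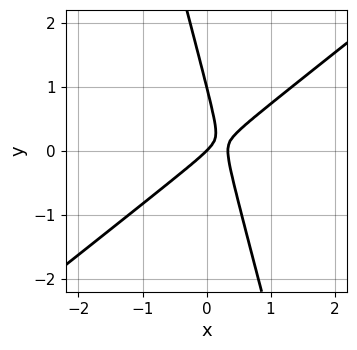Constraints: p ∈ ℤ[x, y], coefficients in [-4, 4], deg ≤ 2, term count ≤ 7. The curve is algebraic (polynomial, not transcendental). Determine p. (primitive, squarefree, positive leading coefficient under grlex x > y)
(a) Degree: no degree-1 curve has this shape, so deg p = 2.
(b) Checking where it meets the axes: one x-axis crossing is at x = 0; the y-axis gridline crossings are at y ∈ {0, 1}.
(c) Matching integer coefficients to the picture gives p.

3*x^2 - 3*x*y - y^2 - x + y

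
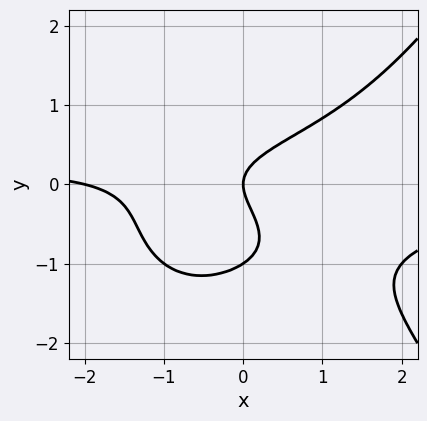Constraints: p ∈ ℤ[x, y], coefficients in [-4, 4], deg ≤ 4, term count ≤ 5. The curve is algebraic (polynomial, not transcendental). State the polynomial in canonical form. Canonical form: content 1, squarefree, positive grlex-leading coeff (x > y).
x^3*y - 3*y^3 + x^2 - 3*y^2 + 2*x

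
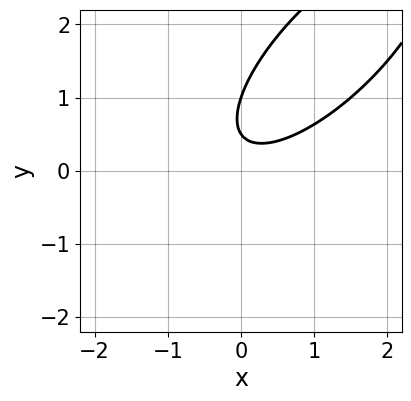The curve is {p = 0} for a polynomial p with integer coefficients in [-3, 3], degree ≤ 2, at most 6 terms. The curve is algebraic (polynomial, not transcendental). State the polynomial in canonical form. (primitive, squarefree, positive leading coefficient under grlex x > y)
2*x^2 - 3*x*y + 2*y^2 - 3*y + 1

1. The degree is 2 — the shape is more complex than any degree-1 curve.
2. From the visible intercepts: no x-intercept at any integer in the box; it meets the y-axis at y = 1 (among the integer gridlines).
3. Solving for integer coefficients yields p as stated.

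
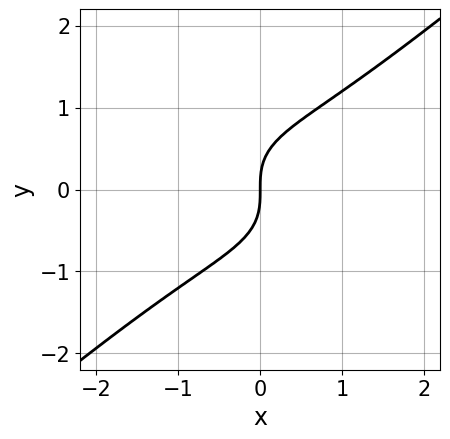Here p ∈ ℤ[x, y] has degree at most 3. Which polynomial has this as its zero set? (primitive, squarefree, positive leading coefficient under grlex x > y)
First, the degree is 3 — the shape is more complex than any degree-2 curve.
Then, checking where it meets the axes: it crosses the y-axis at the gridline y = 0; it crosses the x-axis at the gridline x = 0.
Finally, solving for integer coefficients yields p as stated.

x^3 + x^2*y - 3*y^3 + 3*x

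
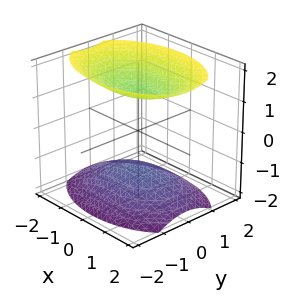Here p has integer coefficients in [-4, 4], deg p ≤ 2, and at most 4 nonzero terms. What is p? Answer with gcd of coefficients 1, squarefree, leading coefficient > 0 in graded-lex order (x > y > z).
x^2 + 2*y^2 - 2*z^2 + 3

1. I count 2 distinct pieces. Treating them together as one polynomial.
2. deg p = 2. Two sheets facing apart; a quadric.
3. Symmetries: mirror symmetry y ↦ −y ⇒ only even powers of y; it's symmetric under z → −z, forcing even powers of z; mirror symmetry x ↦ −x ⇒ only even powers of x.
4. From the axis intercepts and sections: no x-intercept at any integer in the box; no y-intercept at any integer in the box.
5. Fitting integer coefficients to these (and the overall shape) gives p.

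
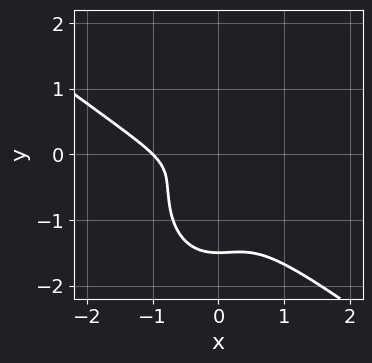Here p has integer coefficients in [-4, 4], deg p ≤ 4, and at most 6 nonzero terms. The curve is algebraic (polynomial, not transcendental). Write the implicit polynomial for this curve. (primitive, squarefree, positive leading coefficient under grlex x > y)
Degree: no degree-2 curve has this shape, so deg p = 3.
Reading off the gridlines: one x-axis crossing is at x = -1.
Assembling these constraints gives the stated polynomial.

3*x^3 + 3*x^2*y + 2*y^3 + 3*x^2 + 3*y^2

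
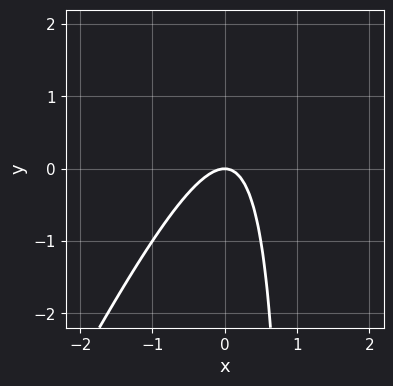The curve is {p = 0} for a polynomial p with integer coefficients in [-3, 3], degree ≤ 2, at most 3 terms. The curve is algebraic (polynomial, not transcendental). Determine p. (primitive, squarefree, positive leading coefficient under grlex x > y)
1. The degree is 2 — no degree-1 curve has this shape.
2. Against the integer gridlines: it meets the x-axis at x = 0 (among the integer gridlines); it meets the y-axis at y = 0 (among the integer gridlines).
3. Fitting integer coefficients to these (and the overall shape) gives p.

2*x^2 - x*y + y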